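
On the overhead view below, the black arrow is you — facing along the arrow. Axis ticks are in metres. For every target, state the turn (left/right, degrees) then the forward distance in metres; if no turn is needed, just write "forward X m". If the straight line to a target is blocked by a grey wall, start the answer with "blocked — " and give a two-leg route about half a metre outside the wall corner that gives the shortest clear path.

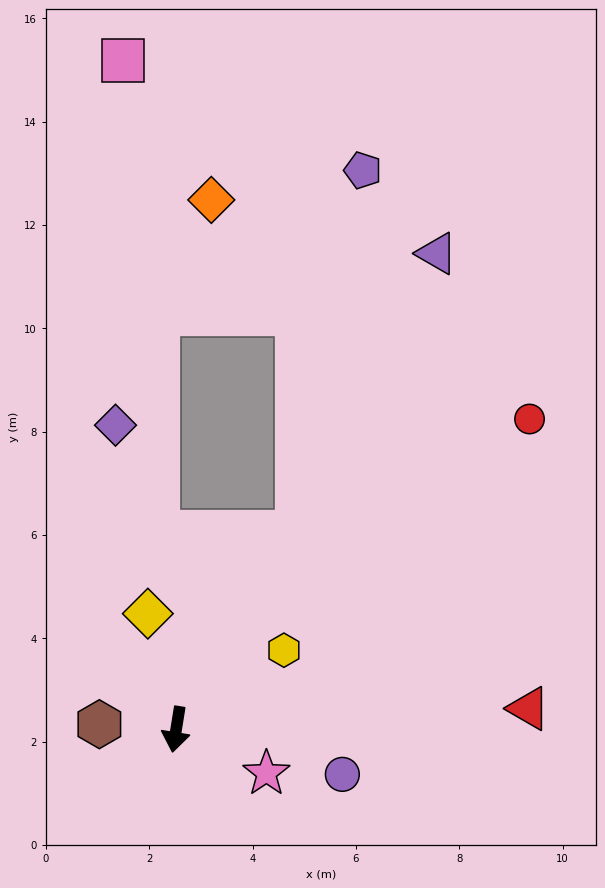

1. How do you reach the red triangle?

turn left 103°, forward 6.8 m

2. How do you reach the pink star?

turn left 73°, forward 1.9 m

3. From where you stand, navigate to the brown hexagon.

turn right 85°, forward 1.5 m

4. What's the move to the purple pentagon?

blocked — turn left 158°, forward 4.5 m, then turn left 21°, forward 7.1 m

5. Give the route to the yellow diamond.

turn right 157°, forward 2.3 m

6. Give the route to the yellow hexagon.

turn left 135°, forward 2.6 m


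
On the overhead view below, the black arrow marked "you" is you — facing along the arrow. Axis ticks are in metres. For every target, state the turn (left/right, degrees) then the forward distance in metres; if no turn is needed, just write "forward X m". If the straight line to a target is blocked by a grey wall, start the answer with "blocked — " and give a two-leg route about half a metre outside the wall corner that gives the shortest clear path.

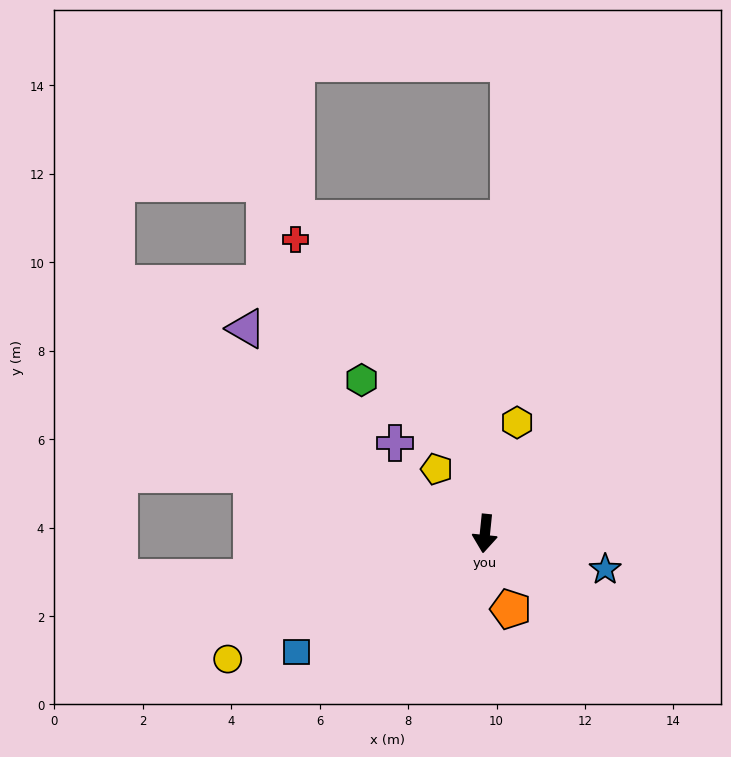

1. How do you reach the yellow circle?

turn right 58°, forward 6.5 m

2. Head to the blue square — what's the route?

turn right 52°, forward 5.0 m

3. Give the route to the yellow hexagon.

turn left 170°, forward 2.6 m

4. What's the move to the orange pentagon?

turn left 25°, forward 1.8 m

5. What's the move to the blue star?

turn left 79°, forward 2.8 m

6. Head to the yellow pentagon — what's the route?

turn right 137°, forward 1.8 m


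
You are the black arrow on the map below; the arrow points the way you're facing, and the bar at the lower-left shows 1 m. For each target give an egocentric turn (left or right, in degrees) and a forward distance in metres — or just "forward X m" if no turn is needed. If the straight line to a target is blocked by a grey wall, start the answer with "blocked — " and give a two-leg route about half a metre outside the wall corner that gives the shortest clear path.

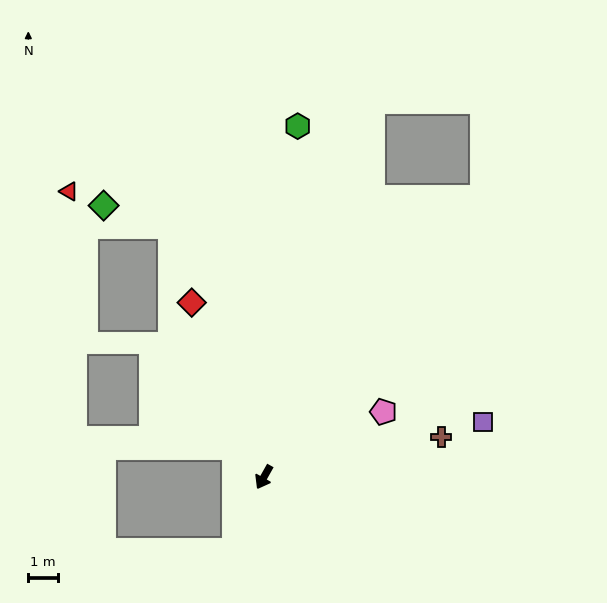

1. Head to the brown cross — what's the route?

turn left 132°, forward 6.2 m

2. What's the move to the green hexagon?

turn right 156°, forward 12.0 m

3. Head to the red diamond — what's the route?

turn right 128°, forward 6.4 m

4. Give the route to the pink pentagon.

turn left 148°, forward 4.6 m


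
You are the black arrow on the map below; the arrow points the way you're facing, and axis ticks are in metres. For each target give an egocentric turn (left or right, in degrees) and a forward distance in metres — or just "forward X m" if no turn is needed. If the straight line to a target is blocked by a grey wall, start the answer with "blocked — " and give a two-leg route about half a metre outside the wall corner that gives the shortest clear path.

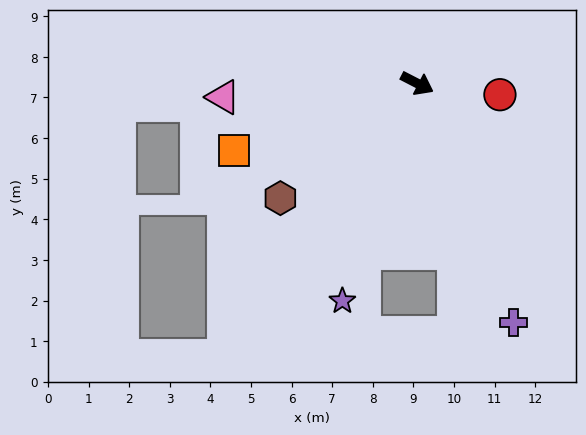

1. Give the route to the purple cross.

turn right 41°, forward 6.3 m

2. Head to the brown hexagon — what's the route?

turn right 113°, forward 4.4 m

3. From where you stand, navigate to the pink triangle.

turn right 149°, forward 4.8 m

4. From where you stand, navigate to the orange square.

turn right 133°, forward 4.8 m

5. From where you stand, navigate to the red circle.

turn left 19°, forward 2.1 m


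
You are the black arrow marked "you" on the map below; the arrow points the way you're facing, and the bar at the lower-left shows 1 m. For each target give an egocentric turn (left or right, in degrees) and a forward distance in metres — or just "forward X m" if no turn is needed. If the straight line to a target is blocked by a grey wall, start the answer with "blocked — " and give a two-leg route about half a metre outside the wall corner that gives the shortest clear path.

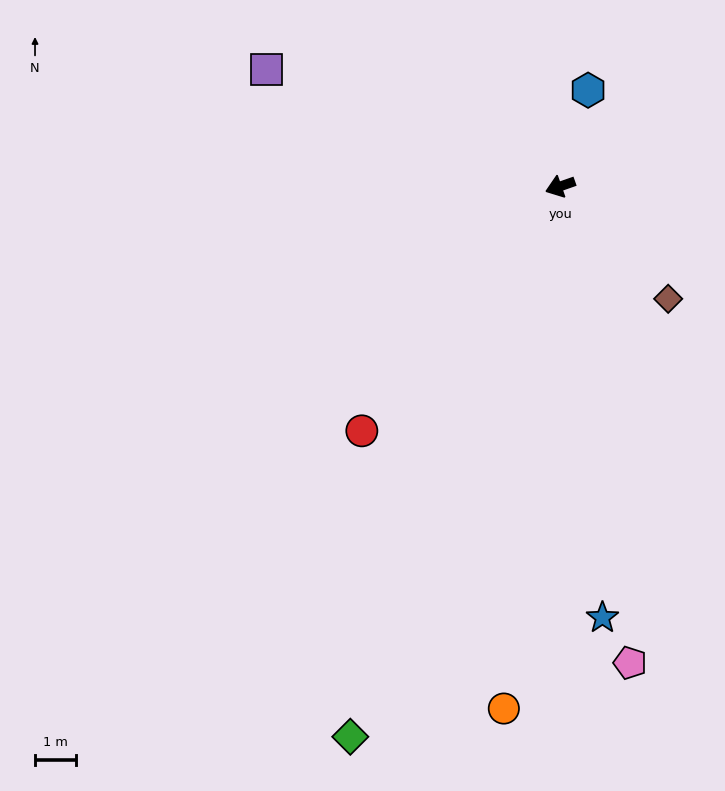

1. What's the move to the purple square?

turn right 41°, forward 7.7 m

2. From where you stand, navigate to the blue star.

turn left 76°, forward 10.5 m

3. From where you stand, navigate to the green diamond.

turn left 50°, forward 14.3 m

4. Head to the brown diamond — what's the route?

turn left 114°, forward 3.8 m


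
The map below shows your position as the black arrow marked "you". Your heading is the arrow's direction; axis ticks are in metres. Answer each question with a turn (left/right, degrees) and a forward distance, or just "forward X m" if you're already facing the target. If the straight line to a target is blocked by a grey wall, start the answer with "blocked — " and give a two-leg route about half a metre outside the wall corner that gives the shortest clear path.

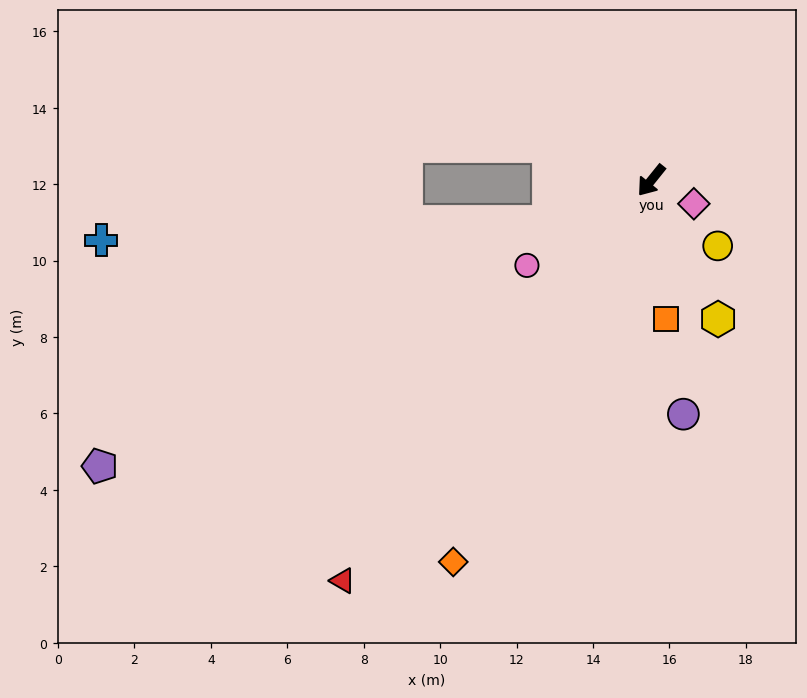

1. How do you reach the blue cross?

blocked — turn right 30°, forward 2.9 m, then turn right 19°, forward 11.7 m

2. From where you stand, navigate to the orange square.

turn left 45°, forward 3.6 m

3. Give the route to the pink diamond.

turn left 100°, forward 1.3 m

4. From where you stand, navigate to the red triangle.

forward 13.2 m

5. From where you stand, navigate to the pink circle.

turn right 17°, forward 3.9 m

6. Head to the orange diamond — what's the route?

turn left 11°, forward 11.2 m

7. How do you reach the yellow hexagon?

turn left 65°, forward 4.0 m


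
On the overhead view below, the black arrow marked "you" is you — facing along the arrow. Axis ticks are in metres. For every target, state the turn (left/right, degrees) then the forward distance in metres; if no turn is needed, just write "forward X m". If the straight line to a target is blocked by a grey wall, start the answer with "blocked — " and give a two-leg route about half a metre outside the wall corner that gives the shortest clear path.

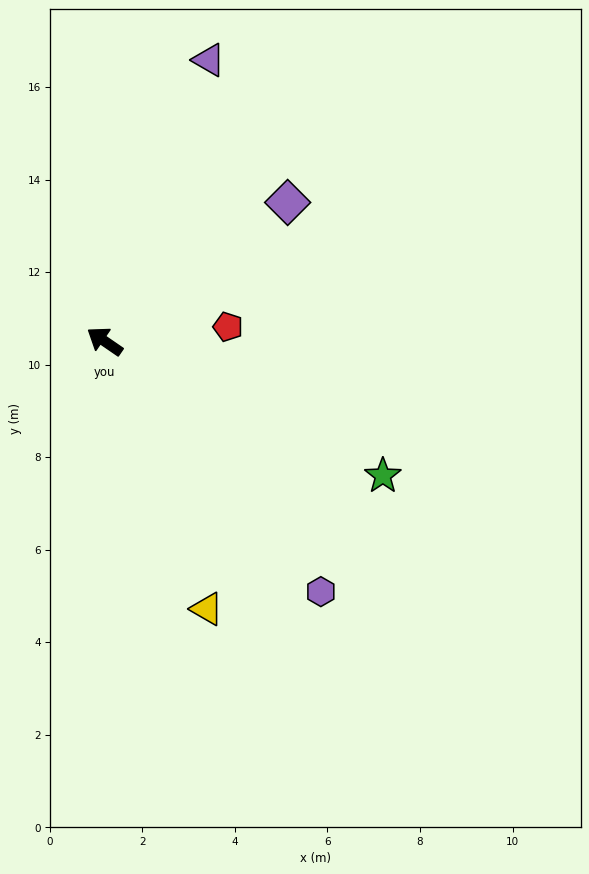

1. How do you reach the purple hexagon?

turn left 165°, forward 7.1 m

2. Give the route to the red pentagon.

turn right 139°, forward 2.7 m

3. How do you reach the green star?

turn right 171°, forward 6.7 m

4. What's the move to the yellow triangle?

turn left 145°, forward 6.2 m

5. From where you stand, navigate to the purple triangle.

turn right 76°, forward 6.5 m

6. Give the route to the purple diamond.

turn right 108°, forward 5.0 m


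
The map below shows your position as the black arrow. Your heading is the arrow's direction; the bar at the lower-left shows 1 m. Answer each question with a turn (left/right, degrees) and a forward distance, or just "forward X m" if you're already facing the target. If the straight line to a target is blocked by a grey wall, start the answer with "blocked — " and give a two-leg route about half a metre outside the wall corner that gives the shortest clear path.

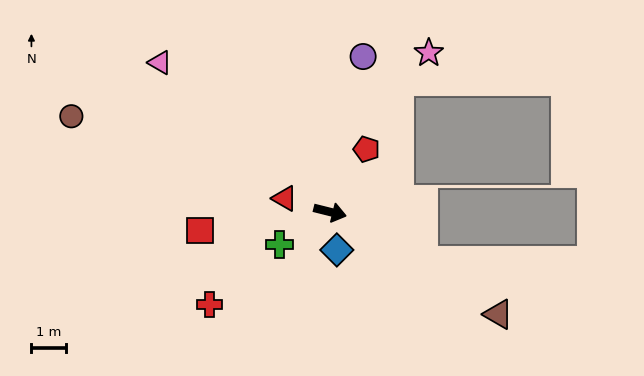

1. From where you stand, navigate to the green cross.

turn right 133°, forward 1.7 m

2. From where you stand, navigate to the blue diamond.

turn right 66°, forward 1.1 m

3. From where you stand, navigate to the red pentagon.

turn left 74°, forward 2.1 m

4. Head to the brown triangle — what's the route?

turn right 17°, forward 5.6 m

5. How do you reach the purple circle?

turn left 92°, forward 4.5 m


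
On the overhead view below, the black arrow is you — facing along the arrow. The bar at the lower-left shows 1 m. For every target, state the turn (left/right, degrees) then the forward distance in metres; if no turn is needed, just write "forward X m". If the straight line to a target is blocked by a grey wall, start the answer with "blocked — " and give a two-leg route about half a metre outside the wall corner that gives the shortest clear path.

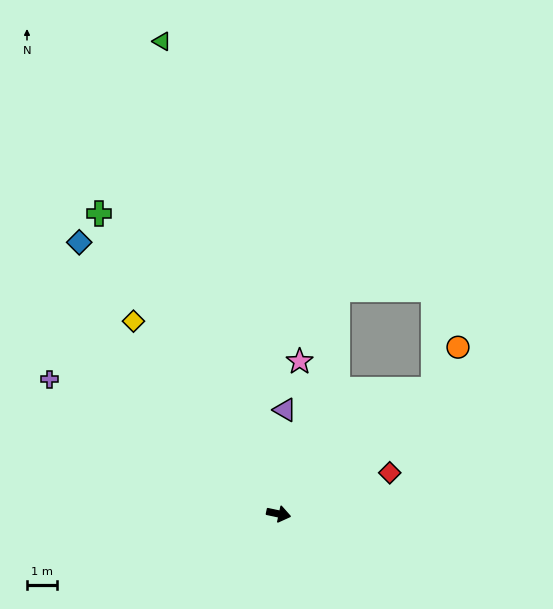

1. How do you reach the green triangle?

turn left 116°, forward 16.4 m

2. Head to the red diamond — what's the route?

turn left 32°, forward 4.0 m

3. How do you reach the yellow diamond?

turn left 139°, forward 8.1 m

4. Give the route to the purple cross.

turn left 162°, forward 9.0 m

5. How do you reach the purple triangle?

turn left 99°, forward 3.5 m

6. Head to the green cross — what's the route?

turn left 133°, forward 11.8 m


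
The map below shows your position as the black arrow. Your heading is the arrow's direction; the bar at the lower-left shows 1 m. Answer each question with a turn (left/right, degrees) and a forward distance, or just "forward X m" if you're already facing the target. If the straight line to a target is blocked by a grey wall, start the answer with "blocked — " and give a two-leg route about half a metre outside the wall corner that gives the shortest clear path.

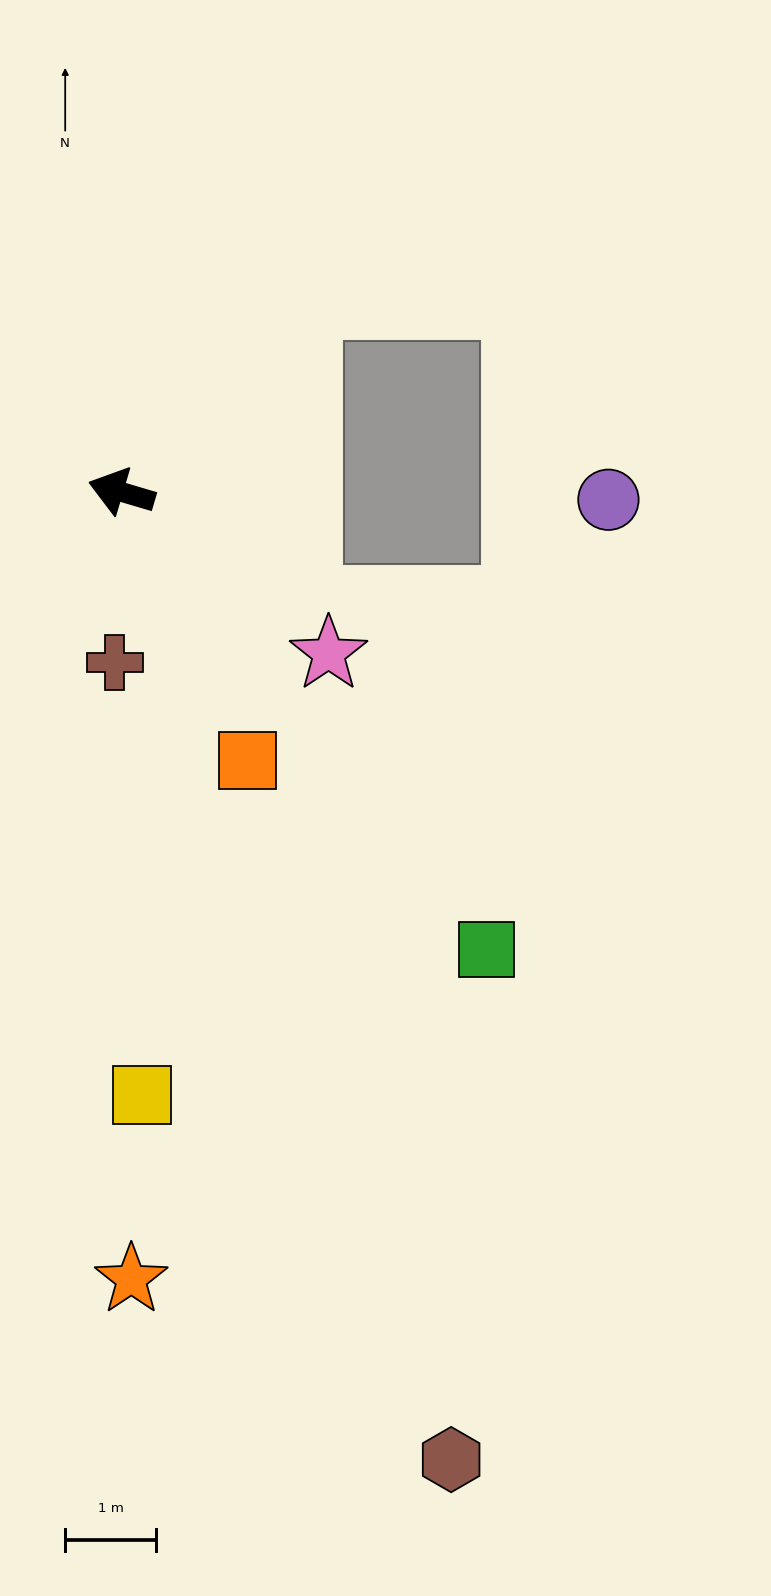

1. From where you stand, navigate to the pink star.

turn left 158°, forward 2.9 m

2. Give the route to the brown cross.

turn left 104°, forward 1.9 m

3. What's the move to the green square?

turn left 145°, forward 6.4 m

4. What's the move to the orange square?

turn left 132°, forward 3.3 m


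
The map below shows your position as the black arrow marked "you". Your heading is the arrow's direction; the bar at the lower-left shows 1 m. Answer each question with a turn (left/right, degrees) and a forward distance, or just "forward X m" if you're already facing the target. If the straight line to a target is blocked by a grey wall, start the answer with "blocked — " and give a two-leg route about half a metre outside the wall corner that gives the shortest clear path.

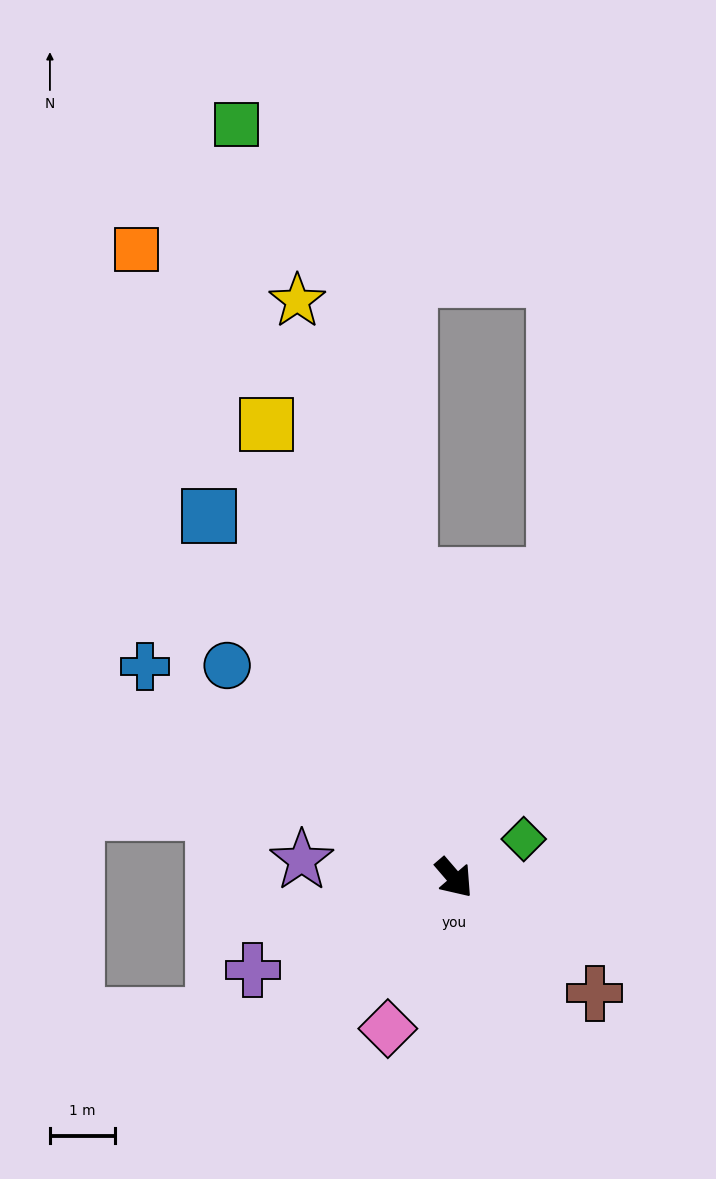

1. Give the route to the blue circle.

turn right 174°, forward 4.8 m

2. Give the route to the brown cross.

turn left 10°, forward 2.8 m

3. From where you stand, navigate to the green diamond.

turn left 78°, forward 1.2 m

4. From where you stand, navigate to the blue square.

turn left 173°, forward 6.7 m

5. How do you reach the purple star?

turn right 137°, forward 2.4 m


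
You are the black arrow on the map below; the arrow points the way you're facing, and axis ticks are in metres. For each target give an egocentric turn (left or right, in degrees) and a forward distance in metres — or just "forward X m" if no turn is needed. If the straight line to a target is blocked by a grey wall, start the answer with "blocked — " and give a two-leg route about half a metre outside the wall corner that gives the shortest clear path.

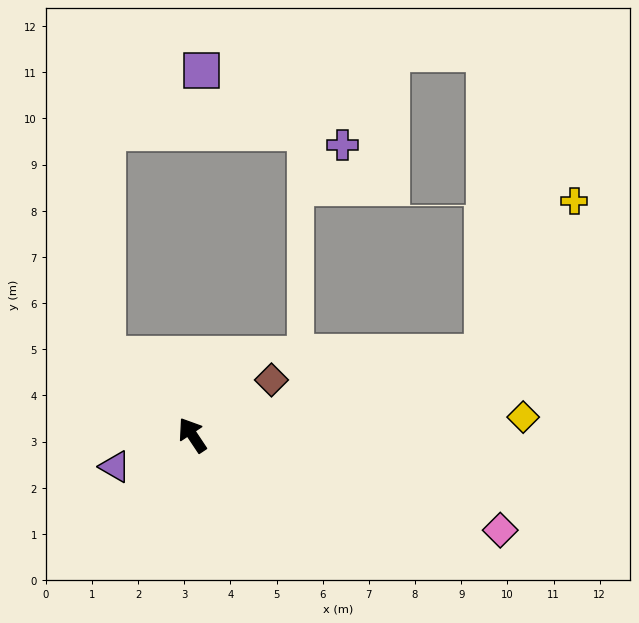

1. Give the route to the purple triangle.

turn left 79°, forward 1.8 m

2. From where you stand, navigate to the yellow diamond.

turn right 121°, forward 7.2 m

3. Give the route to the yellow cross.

blocked — turn right 108°, forward 6.6 m, then turn left 44°, forward 3.8 m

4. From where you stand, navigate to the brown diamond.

turn right 89°, forward 2.1 m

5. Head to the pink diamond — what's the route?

turn right 141°, forward 7.0 m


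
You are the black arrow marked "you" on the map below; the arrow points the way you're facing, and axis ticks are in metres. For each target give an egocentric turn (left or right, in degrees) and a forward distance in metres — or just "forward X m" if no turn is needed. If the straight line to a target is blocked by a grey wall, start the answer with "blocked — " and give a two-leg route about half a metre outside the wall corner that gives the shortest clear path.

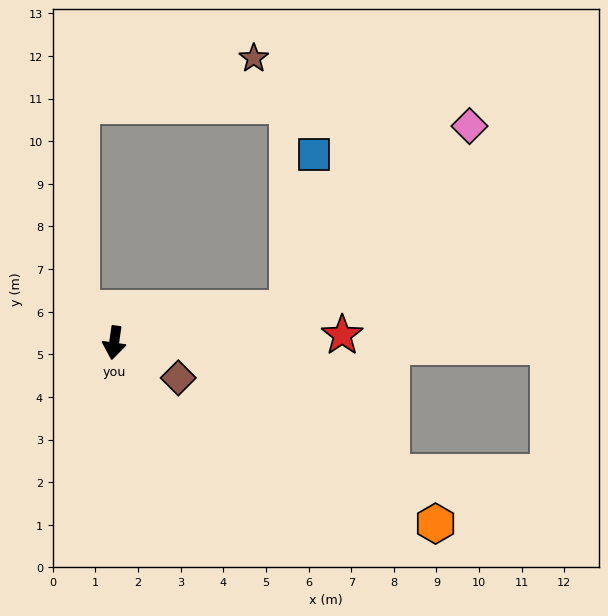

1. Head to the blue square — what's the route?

blocked — turn left 109°, forward 4.1 m, then turn left 69°, forward 3.7 m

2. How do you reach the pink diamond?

blocked — turn left 109°, forward 4.1 m, then turn left 34°, forward 6.0 m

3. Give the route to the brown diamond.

turn left 69°, forward 1.7 m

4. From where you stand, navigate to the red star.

turn left 100°, forward 5.4 m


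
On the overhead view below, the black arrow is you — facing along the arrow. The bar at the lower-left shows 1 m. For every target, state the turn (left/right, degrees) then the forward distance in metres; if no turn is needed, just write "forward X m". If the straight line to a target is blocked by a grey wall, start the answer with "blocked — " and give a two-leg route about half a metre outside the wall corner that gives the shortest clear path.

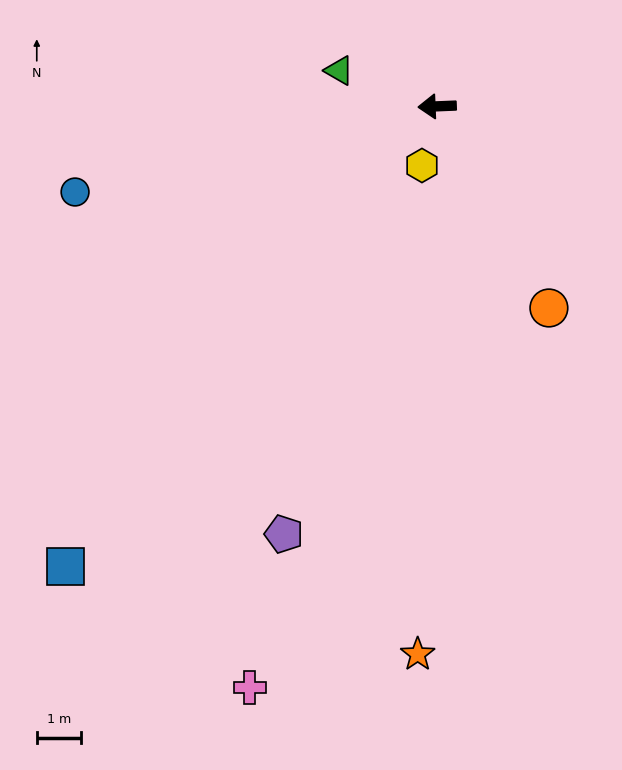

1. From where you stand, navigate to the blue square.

turn left 49°, forward 13.3 m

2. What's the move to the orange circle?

turn left 117°, forward 5.2 m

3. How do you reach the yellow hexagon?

turn left 73°, forward 1.4 m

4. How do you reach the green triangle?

turn right 22°, forward 2.3 m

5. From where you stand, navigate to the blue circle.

turn left 11°, forward 8.4 m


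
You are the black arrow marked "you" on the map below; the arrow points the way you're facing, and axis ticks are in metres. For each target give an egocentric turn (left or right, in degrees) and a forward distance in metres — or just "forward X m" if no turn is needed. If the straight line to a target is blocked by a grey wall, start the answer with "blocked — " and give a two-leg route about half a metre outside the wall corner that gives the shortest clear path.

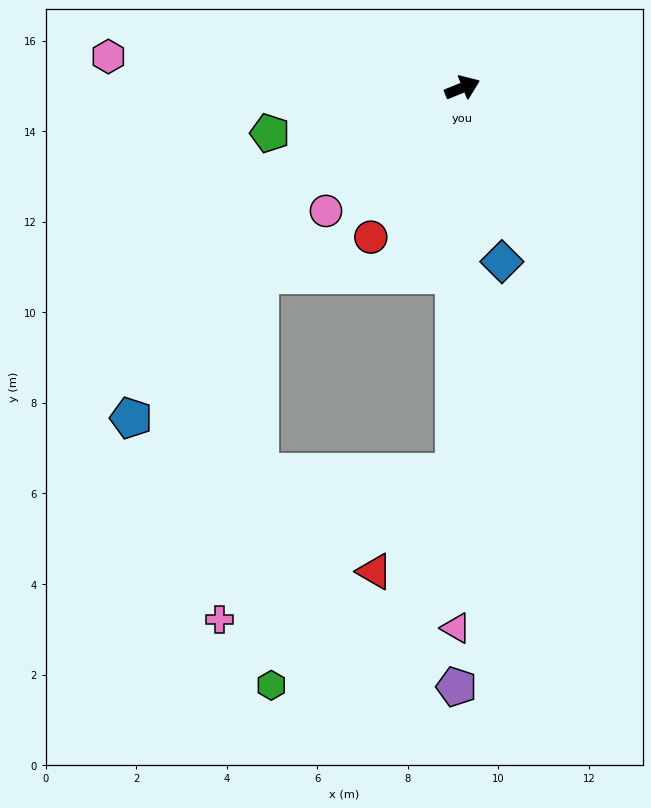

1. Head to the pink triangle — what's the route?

turn right 113°, forward 11.9 m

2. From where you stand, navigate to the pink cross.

blocked — turn right 113°, forward 8.5 m, then turn right 57°, forward 6.1 m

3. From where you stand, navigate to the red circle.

turn right 144°, forward 3.9 m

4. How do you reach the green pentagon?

turn left 171°, forward 4.4 m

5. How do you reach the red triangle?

blocked — turn right 113°, forward 8.5 m, then turn right 38°, forward 2.8 m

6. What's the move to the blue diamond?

turn right 99°, forward 3.9 m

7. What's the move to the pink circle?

turn right 160°, forward 4.1 m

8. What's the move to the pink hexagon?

turn left 153°, forward 7.9 m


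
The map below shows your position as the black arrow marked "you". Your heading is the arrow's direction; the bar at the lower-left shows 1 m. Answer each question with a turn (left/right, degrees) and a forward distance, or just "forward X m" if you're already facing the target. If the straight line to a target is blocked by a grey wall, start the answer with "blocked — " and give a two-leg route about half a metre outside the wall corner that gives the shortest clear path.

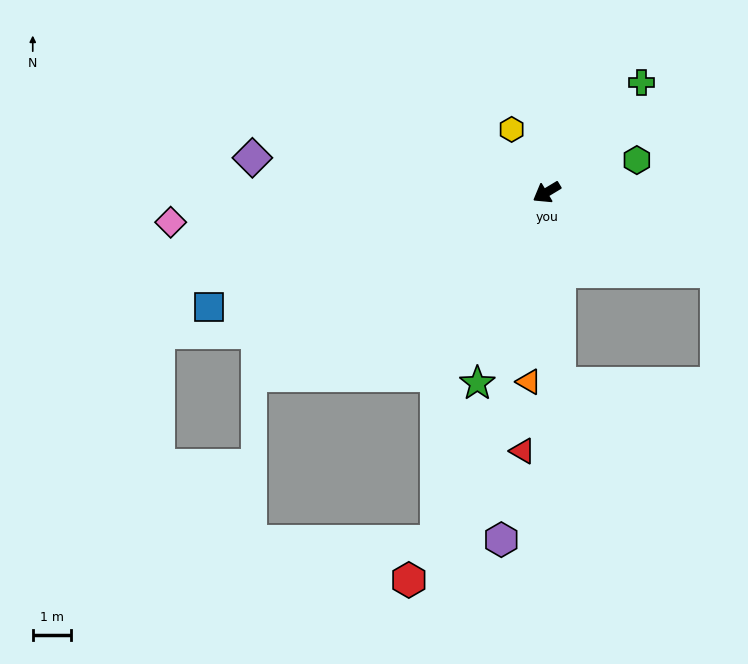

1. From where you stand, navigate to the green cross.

turn right 162°, forward 3.8 m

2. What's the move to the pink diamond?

turn right 27°, forward 10.0 m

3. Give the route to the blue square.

turn right 12°, forward 9.4 m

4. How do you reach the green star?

turn left 39°, forward 5.4 m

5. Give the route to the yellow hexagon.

turn right 92°, forward 1.9 m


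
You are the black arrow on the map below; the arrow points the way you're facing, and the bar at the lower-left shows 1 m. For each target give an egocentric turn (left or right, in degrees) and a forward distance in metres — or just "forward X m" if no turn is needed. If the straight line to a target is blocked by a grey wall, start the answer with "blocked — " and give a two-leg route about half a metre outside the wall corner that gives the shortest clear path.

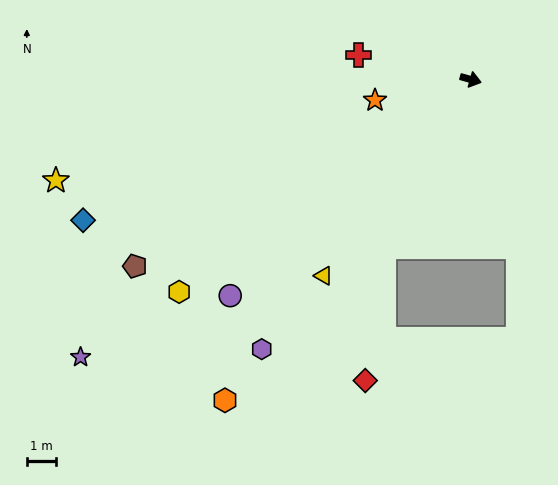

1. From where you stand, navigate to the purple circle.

turn right 122°, forward 11.1 m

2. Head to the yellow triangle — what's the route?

turn right 111°, forward 8.5 m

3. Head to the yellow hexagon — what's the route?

turn right 128°, forward 12.4 m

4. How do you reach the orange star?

turn right 152°, forward 3.4 m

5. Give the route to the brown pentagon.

turn right 135°, forward 13.2 m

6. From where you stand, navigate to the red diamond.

blocked — turn right 102°, forward 6.5 m, then turn left 20°, forward 4.7 m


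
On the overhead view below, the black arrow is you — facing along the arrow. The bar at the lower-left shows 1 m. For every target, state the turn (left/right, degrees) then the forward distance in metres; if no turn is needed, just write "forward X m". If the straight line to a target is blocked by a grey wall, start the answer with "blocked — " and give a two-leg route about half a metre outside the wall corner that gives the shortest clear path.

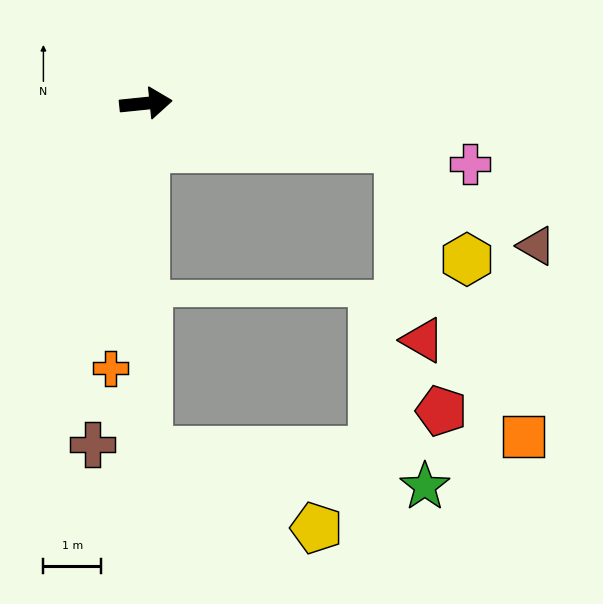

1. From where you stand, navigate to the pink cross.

turn right 16°, forward 5.7 m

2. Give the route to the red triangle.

blocked — turn right 16°, forward 4.5 m, then turn right 73°, forward 3.4 m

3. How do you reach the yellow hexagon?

blocked — turn right 16°, forward 4.5 m, then turn right 49°, forward 2.3 m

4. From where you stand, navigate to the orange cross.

turn right 103°, forward 4.6 m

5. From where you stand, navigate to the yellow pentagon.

blocked — turn right 95°, forward 6.0 m, then turn left 65°, forward 3.2 m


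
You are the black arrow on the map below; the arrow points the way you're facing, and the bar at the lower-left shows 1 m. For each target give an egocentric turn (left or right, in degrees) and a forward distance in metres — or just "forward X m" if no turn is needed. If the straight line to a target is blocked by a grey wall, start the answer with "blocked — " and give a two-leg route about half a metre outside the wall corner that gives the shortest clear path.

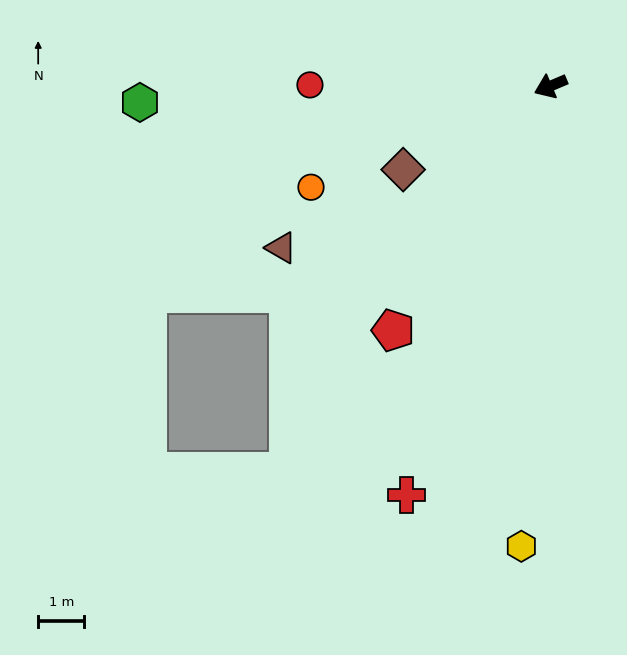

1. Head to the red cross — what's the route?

turn left 48°, forward 9.4 m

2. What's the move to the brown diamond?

turn left 7°, forward 3.7 m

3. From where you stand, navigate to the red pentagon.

turn left 34°, forward 6.3 m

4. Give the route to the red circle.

turn right 23°, forward 5.2 m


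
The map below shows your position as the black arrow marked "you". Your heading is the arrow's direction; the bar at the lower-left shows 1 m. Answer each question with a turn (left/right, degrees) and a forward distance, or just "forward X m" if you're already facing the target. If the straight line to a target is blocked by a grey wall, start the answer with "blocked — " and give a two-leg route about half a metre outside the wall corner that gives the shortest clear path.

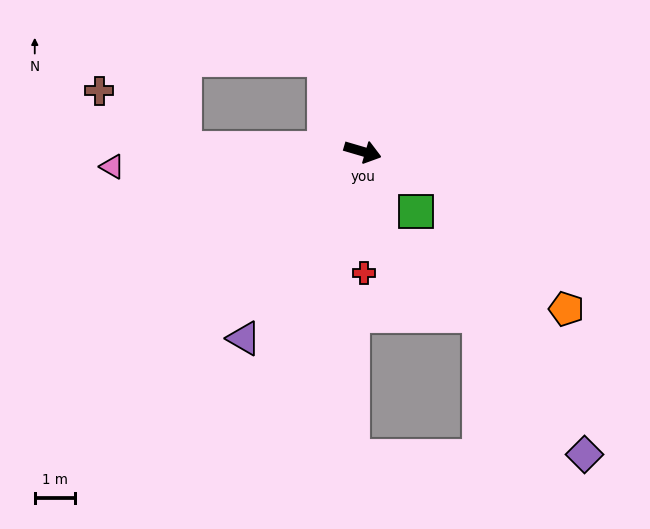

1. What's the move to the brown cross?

blocked — turn right 165°, forward 4.4 m, then turn right 32°, forward 2.6 m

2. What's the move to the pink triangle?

turn right 160°, forward 6.3 m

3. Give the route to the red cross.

turn right 73°, forward 3.0 m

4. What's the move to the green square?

turn right 32°, forward 2.0 m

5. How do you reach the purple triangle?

turn right 106°, forward 5.6 m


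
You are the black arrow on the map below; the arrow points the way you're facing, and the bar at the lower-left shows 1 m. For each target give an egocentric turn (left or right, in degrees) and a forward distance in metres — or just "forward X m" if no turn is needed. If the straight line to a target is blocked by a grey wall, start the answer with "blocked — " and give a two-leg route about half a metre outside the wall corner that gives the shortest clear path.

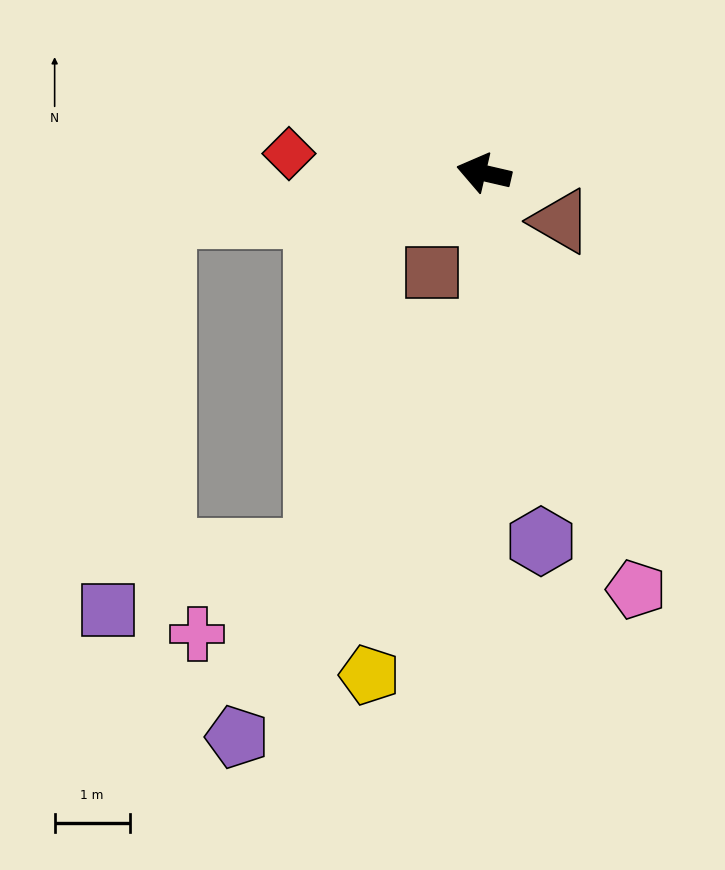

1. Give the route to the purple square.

blocked — turn left 21°, forward 4.3 m, then turn left 74°, forward 5.3 m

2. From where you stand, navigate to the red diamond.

turn left 7°, forward 2.6 m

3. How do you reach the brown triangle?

turn left 161°, forward 1.2 m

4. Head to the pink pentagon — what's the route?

turn left 123°, forward 5.9 m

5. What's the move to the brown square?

turn left 75°, forward 1.5 m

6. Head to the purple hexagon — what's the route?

turn left 112°, forward 5.0 m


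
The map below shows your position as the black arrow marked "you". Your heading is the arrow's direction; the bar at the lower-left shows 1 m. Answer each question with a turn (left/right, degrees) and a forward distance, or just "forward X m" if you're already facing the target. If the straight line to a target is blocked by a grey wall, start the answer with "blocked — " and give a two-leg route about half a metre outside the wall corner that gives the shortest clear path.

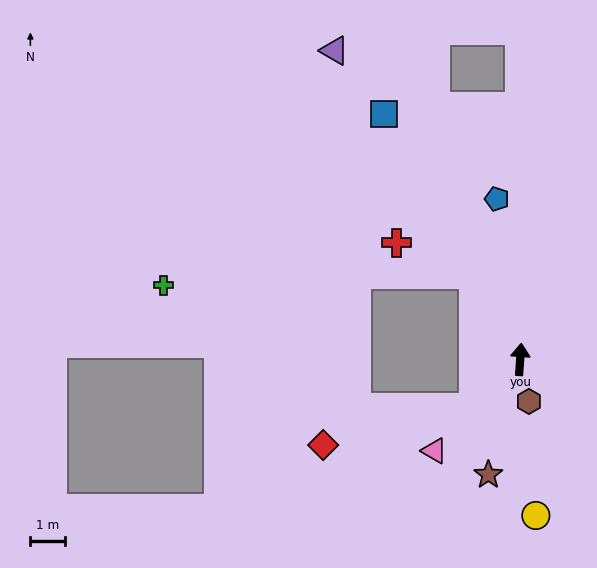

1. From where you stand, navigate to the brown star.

turn left 169°, forward 3.5 m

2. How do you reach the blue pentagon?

turn left 12°, forward 4.7 m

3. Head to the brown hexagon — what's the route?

turn right 164°, forward 1.2 m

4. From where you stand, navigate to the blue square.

turn left 33°, forward 8.1 m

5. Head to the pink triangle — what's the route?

turn left 141°, forward 3.6 m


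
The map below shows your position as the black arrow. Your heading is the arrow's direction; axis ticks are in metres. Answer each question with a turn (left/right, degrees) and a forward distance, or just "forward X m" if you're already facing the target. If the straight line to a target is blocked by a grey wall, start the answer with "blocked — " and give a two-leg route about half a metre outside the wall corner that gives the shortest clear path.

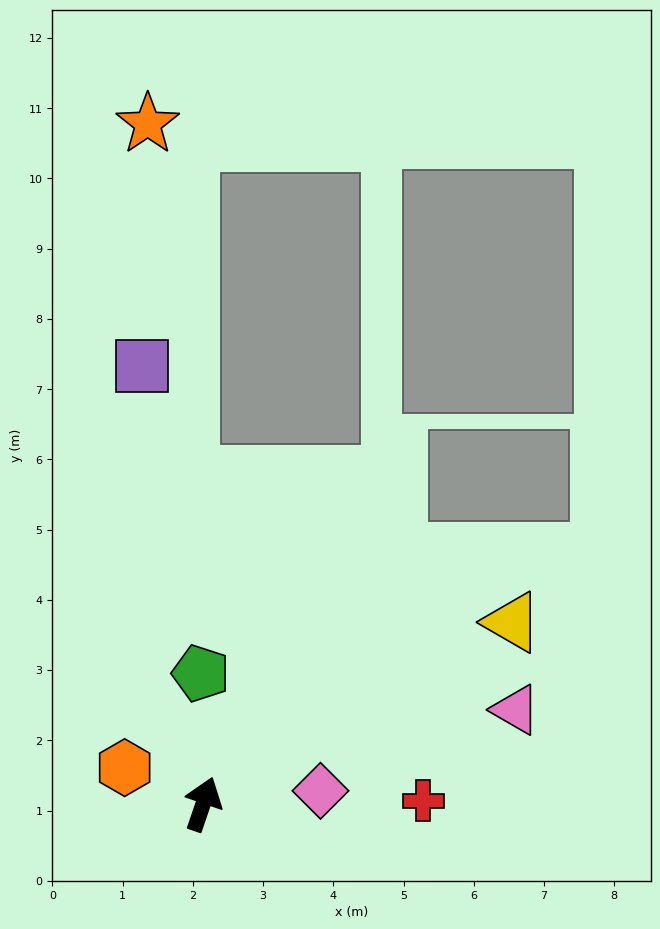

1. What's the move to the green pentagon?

turn left 20°, forward 1.9 m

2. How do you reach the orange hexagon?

turn left 84°, forward 1.2 m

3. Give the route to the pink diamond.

turn right 65°, forward 1.7 m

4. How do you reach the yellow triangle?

turn right 41°, forward 5.1 m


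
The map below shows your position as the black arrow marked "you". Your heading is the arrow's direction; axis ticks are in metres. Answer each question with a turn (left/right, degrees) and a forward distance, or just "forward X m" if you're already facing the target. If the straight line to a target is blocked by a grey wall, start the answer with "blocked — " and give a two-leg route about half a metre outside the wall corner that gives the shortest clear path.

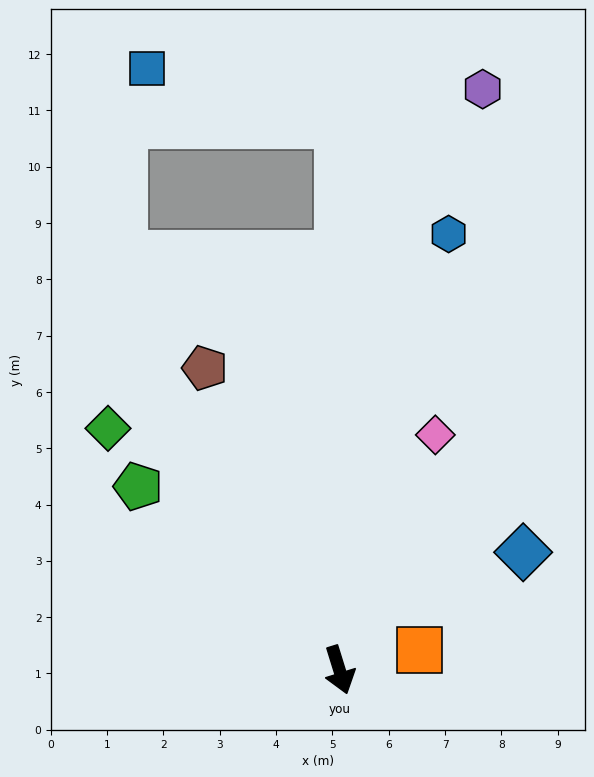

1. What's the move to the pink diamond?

turn left 141°, forward 4.5 m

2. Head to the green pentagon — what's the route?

turn right 150°, forward 4.8 m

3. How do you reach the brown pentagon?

turn right 173°, forward 5.9 m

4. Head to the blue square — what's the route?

blocked — turn left 163°, forward 9.7 m, then turn left 74°, forward 3.5 m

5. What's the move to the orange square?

turn left 87°, forward 1.5 m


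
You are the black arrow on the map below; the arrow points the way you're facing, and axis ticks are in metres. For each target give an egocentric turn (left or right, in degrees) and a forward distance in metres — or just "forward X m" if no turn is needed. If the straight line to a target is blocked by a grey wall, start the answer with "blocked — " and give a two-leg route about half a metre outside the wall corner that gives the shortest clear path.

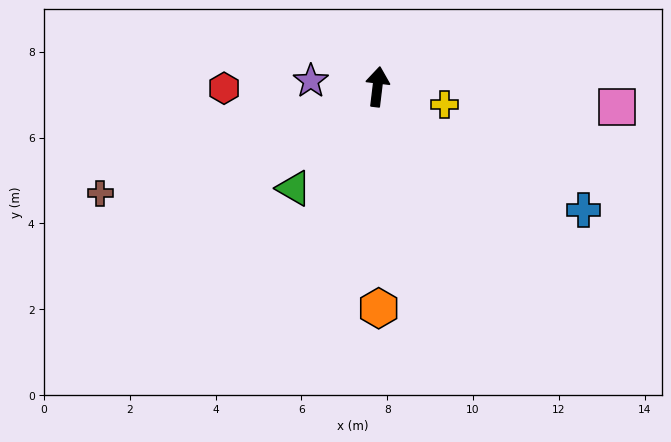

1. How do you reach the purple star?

turn left 92°, forward 1.6 m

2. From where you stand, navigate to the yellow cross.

turn right 98°, forward 1.6 m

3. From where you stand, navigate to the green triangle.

turn left 147°, forward 3.1 m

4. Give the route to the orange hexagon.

turn right 173°, forward 5.2 m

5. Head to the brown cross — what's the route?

turn left 118°, forward 6.9 m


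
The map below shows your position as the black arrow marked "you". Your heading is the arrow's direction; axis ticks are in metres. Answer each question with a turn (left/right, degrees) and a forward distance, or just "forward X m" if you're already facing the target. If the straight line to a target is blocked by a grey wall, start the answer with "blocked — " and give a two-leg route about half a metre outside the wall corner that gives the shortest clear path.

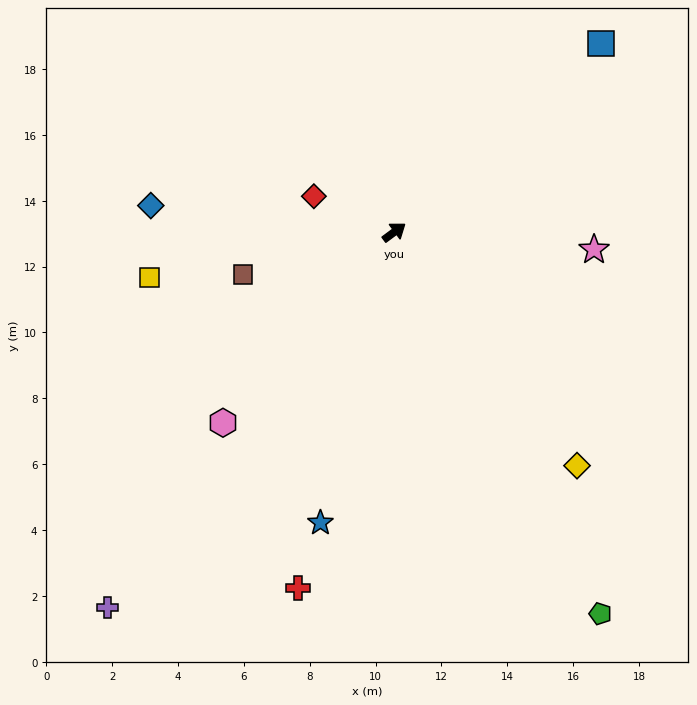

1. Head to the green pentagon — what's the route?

turn right 98°, forward 13.2 m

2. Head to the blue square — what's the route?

turn left 6°, forward 8.5 m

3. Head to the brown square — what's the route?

turn left 159°, forward 4.8 m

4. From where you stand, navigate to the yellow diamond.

turn right 89°, forward 9.0 m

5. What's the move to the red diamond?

turn left 119°, forward 2.7 m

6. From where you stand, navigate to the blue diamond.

turn left 137°, forward 7.4 m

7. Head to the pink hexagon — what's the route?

turn right 168°, forward 7.8 m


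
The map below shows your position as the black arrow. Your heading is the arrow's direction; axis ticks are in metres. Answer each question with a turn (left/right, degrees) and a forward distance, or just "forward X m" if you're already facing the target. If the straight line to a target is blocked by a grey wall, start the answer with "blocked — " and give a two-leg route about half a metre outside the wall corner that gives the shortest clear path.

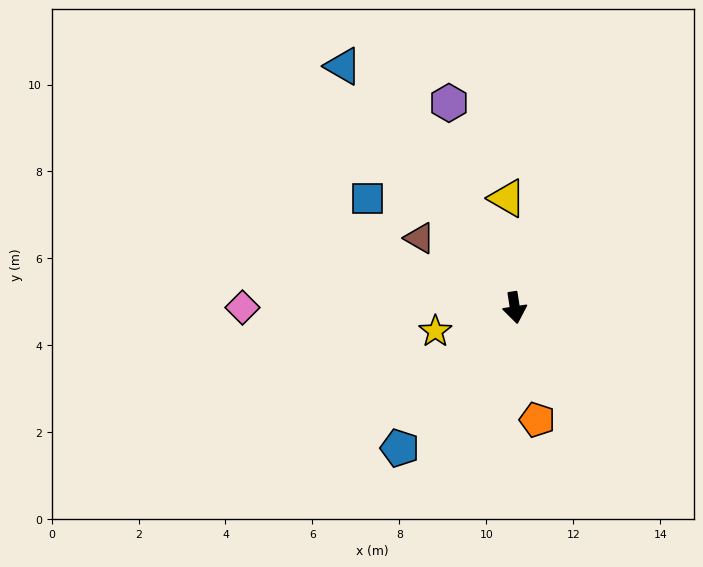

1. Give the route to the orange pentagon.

turn left 3°, forward 2.6 m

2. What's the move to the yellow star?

turn right 82°, forward 1.9 m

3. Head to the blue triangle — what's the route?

turn right 153°, forward 6.8 m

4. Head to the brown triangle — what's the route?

turn right 135°, forward 2.7 m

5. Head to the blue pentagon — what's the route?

turn right 48°, forward 4.2 m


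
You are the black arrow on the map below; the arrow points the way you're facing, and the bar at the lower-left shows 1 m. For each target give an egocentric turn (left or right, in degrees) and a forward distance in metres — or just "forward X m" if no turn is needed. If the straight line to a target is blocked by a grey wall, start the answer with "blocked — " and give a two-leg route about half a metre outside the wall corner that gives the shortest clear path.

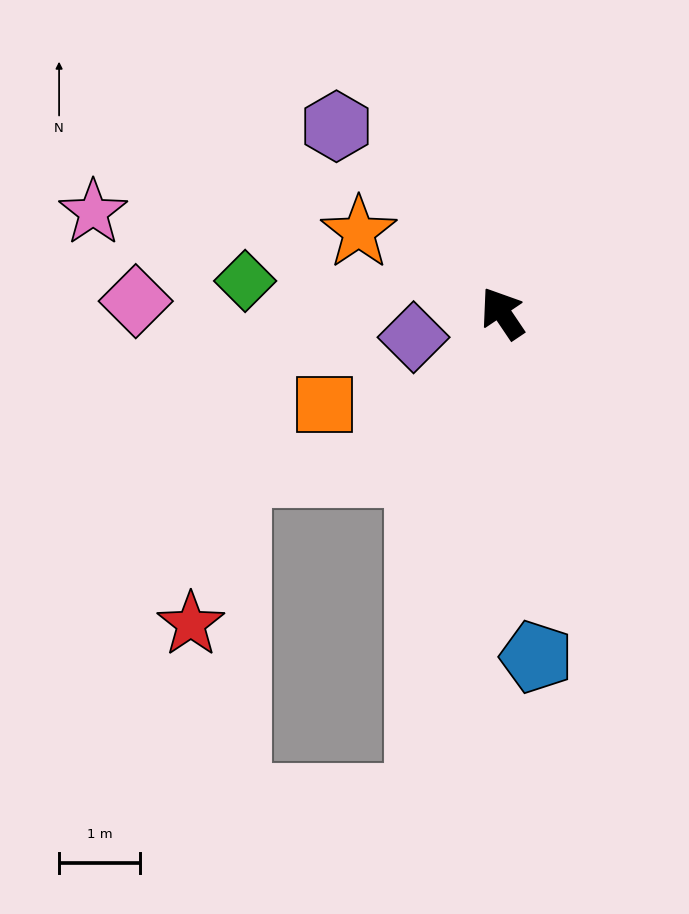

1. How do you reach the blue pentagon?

turn left 152°, forward 4.3 m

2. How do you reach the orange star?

turn left 27°, forward 2.0 m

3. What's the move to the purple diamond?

turn left 71°, forward 1.1 m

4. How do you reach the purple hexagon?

turn left 8°, forward 3.1 m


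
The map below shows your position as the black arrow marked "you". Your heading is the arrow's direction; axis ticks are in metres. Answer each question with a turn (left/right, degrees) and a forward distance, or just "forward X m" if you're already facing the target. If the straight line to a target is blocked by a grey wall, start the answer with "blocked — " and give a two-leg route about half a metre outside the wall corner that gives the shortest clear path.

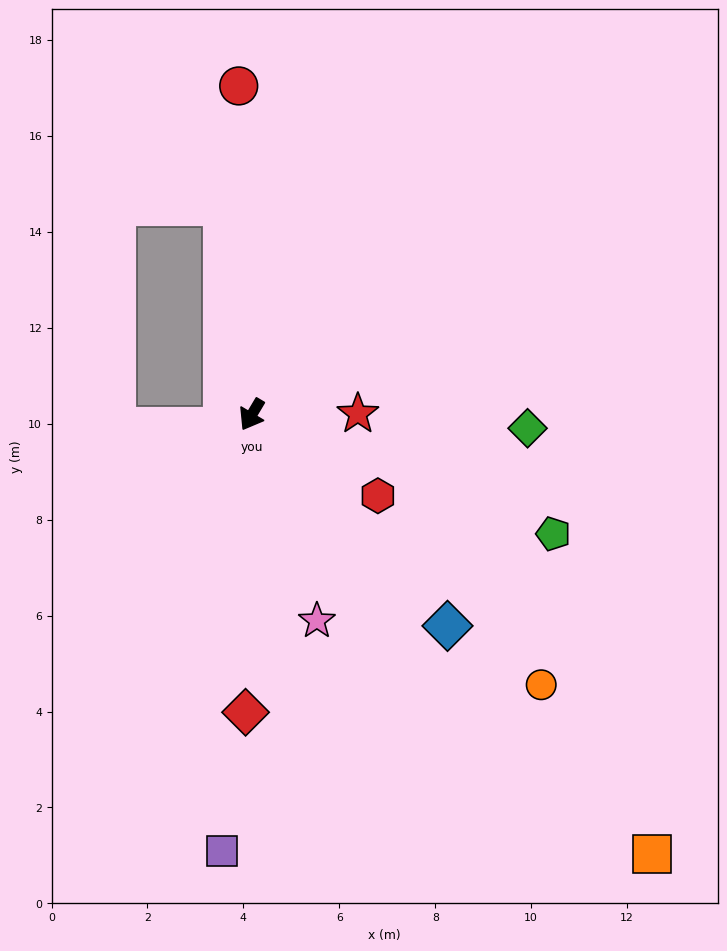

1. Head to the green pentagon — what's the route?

turn left 99°, forward 6.8 m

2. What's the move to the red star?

turn left 121°, forward 2.2 m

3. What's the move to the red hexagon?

turn left 88°, forward 3.1 m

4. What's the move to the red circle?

turn right 147°, forward 6.9 m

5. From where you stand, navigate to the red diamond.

turn left 30°, forward 6.2 m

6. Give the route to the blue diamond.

turn left 74°, forward 6.0 m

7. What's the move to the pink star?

turn left 48°, forward 4.5 m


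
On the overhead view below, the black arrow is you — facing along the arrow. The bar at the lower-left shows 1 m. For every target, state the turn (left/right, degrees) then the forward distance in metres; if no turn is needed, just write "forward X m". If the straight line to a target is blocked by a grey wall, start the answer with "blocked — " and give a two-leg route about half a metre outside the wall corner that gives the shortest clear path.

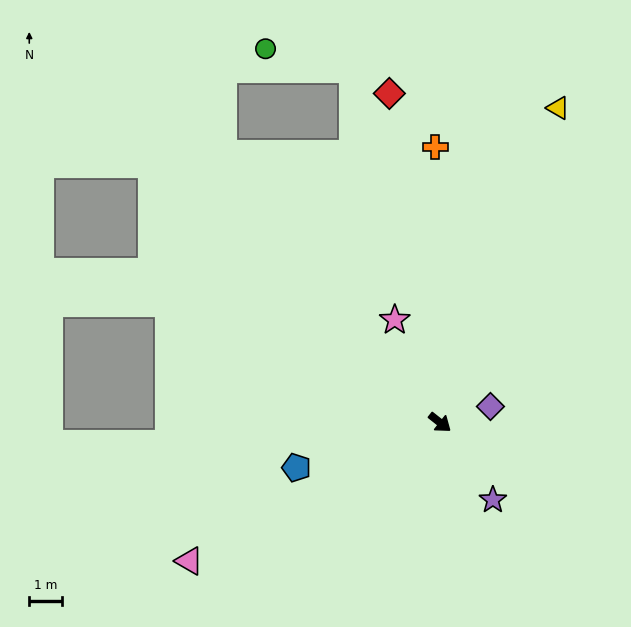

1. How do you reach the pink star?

turn left 152°, forward 3.4 m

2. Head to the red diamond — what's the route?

turn left 137°, forward 10.2 m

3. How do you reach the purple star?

turn right 17°, forward 2.9 m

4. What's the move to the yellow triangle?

turn left 108°, forward 10.3 m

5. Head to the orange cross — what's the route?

turn left 129°, forward 8.4 m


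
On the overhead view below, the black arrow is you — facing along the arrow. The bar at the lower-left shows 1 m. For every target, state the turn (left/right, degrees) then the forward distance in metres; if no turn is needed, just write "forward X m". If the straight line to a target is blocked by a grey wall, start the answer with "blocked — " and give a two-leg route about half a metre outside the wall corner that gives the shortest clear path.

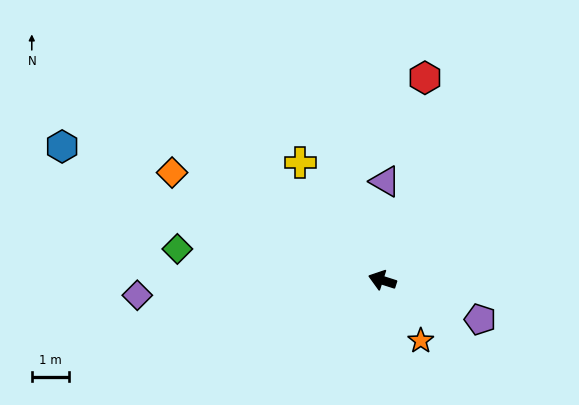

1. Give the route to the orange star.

turn left 140°, forward 1.9 m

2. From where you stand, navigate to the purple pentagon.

turn left 176°, forward 2.8 m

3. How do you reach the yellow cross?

turn right 37°, forward 3.9 m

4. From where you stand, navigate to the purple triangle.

turn right 74°, forward 2.7 m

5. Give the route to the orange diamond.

turn right 9°, forward 6.3 m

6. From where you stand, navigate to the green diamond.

turn left 9°, forward 5.6 m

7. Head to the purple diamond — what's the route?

turn left 21°, forward 6.6 m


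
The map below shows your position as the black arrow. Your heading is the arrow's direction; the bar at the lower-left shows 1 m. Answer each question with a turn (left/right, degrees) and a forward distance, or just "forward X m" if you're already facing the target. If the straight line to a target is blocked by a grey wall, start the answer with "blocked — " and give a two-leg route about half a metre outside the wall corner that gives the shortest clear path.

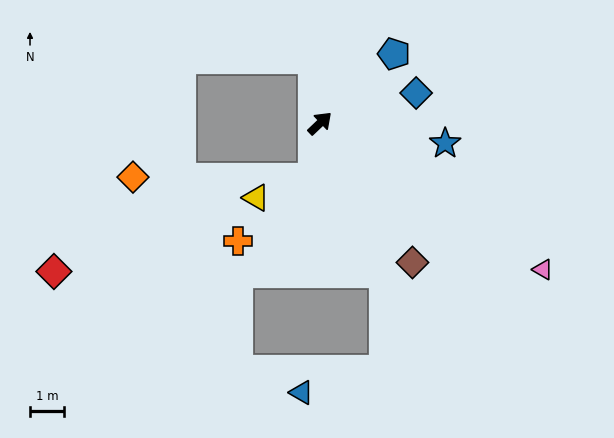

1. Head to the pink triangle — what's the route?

turn right 77°, forward 7.7 m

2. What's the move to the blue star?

turn right 53°, forward 3.7 m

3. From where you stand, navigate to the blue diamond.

turn right 26°, forward 2.9 m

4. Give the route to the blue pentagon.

forward 2.9 m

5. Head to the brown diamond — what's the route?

turn right 100°, forward 4.9 m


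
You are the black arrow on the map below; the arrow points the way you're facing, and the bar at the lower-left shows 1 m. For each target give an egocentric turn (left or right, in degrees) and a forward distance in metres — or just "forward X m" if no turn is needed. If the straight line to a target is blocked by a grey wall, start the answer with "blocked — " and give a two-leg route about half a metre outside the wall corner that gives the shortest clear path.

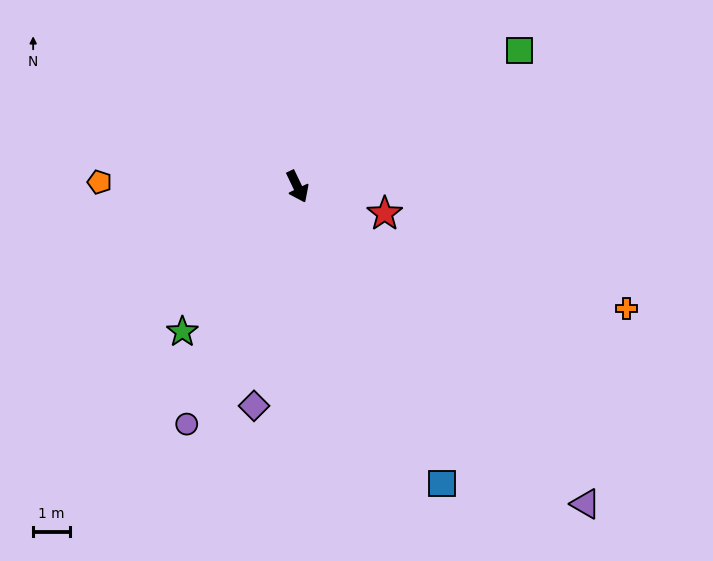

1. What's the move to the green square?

turn left 96°, forward 7.0 m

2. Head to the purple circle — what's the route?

turn right 51°, forward 7.1 m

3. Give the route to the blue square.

forward 8.9 m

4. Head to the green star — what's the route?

turn right 64°, forward 5.0 m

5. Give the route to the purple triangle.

turn left 17°, forward 11.6 m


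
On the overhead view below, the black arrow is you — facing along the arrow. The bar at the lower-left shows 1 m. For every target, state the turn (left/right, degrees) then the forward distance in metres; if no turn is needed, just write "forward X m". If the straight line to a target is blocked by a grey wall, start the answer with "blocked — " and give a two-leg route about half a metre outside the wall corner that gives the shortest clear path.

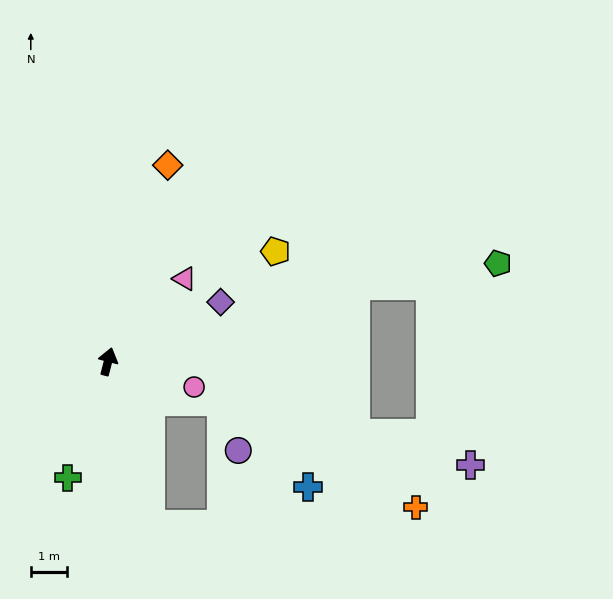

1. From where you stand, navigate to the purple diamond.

turn right 48°, forward 3.5 m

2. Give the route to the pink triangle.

turn right 28°, forward 3.1 m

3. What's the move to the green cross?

turn left 176°, forward 3.4 m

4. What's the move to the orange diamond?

turn right 2°, forward 5.7 m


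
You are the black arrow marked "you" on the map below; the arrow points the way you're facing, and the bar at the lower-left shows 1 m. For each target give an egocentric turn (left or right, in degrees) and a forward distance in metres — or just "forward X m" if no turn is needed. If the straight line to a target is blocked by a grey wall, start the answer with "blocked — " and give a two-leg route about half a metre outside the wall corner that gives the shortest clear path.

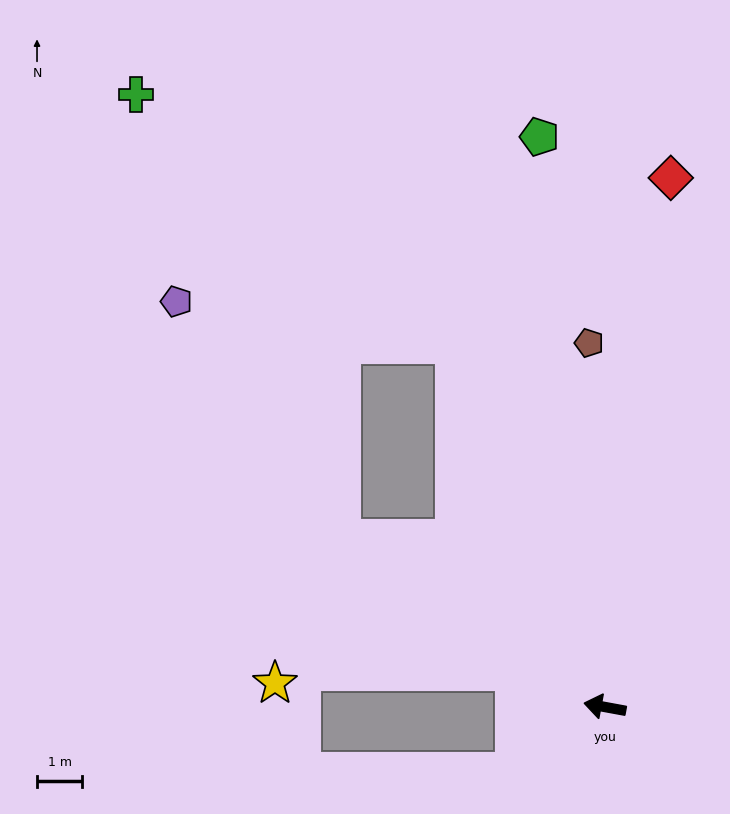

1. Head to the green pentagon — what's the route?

turn right 73°, forward 12.8 m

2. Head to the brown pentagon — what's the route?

turn right 77°, forward 8.1 m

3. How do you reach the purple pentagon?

blocked — turn right 22°, forward 6.9 m, then turn right 23°, forward 6.4 m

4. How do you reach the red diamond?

turn right 87°, forward 11.9 m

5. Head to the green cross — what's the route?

blocked — turn right 57°, forward 8.7 m, then turn left 29°, forward 9.0 m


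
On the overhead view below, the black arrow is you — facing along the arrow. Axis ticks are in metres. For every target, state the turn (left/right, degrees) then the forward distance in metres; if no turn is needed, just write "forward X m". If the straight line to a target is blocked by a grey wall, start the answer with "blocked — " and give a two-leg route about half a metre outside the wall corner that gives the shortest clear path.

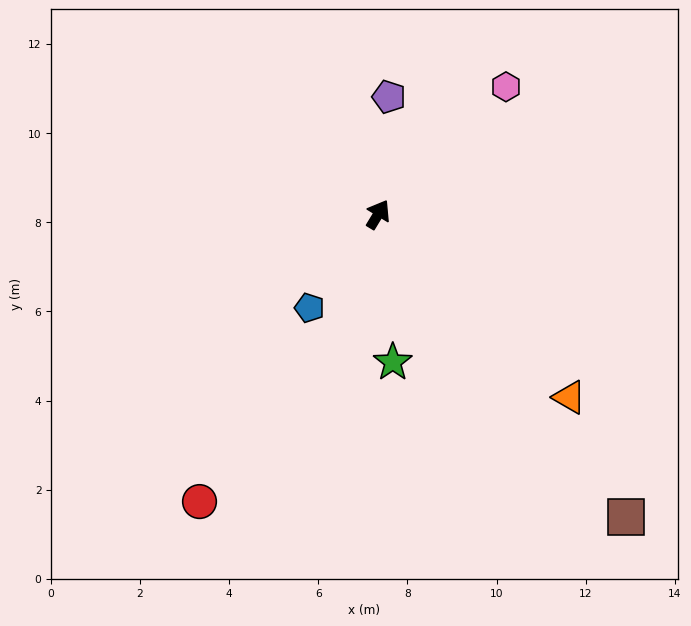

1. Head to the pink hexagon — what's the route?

turn right 14°, forward 4.0 m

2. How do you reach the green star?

turn right 143°, forward 3.3 m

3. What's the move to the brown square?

turn right 110°, forward 8.8 m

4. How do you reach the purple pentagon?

turn left 26°, forward 2.6 m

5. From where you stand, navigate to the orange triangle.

turn right 103°, forward 5.9 m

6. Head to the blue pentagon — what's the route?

turn left 175°, forward 2.6 m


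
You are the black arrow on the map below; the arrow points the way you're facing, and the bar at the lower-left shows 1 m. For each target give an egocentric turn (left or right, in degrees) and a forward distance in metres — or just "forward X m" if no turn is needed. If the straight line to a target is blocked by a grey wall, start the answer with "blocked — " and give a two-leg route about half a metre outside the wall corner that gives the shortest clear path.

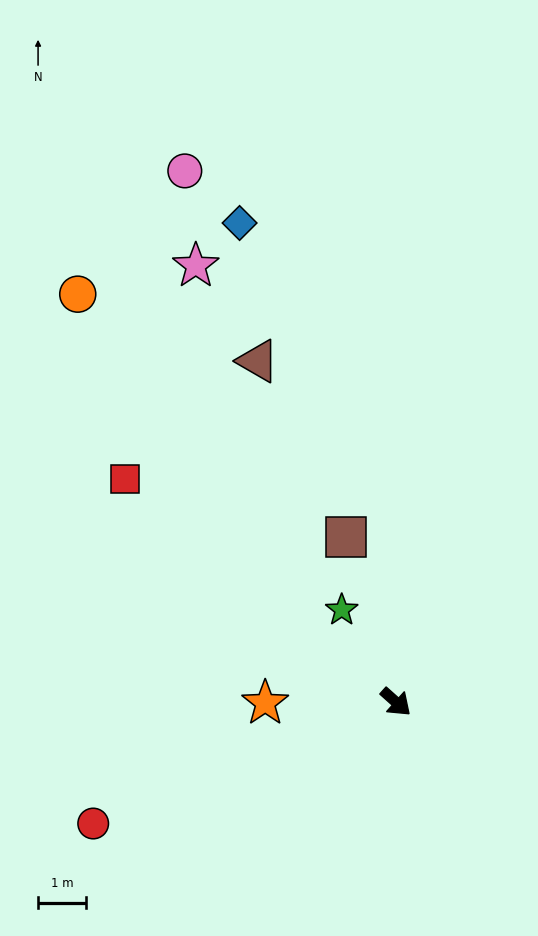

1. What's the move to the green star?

turn left 162°, forward 2.2 m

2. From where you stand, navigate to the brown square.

turn left 149°, forward 3.6 m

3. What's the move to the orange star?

turn right 138°, forward 2.7 m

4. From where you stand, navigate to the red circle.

turn right 116°, forward 6.8 m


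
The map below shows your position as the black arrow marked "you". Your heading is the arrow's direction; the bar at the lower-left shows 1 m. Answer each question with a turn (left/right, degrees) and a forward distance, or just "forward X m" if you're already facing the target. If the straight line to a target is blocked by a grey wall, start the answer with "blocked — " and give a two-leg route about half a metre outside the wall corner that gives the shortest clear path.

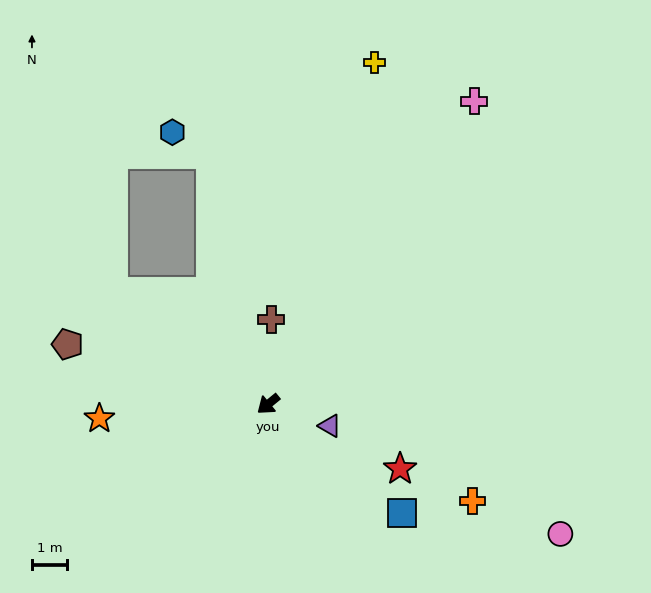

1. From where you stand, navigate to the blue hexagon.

blocked — turn right 116°, forward 7.2 m, then turn left 47°, forward 1.3 m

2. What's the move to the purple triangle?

turn left 121°, forward 1.8 m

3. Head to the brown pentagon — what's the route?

turn right 56°, forward 5.9 m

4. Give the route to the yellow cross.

turn right 147°, forward 10.1 m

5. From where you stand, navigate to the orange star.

turn right 34°, forward 4.8 m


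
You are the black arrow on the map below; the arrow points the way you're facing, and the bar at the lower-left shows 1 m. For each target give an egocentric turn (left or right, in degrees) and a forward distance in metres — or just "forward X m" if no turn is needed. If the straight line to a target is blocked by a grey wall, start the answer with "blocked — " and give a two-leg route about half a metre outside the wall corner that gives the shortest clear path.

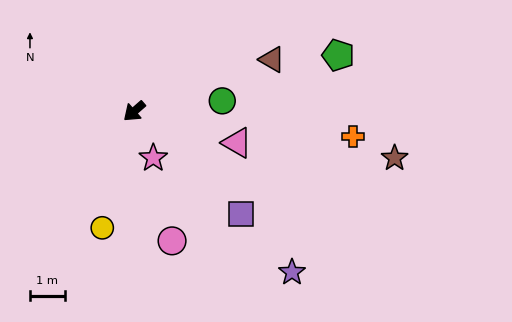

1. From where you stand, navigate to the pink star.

turn left 71°, forward 1.5 m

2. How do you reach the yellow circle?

turn left 34°, forward 3.5 m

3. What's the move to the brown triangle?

turn left 159°, forward 4.2 m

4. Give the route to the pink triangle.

turn left 122°, forward 3.1 m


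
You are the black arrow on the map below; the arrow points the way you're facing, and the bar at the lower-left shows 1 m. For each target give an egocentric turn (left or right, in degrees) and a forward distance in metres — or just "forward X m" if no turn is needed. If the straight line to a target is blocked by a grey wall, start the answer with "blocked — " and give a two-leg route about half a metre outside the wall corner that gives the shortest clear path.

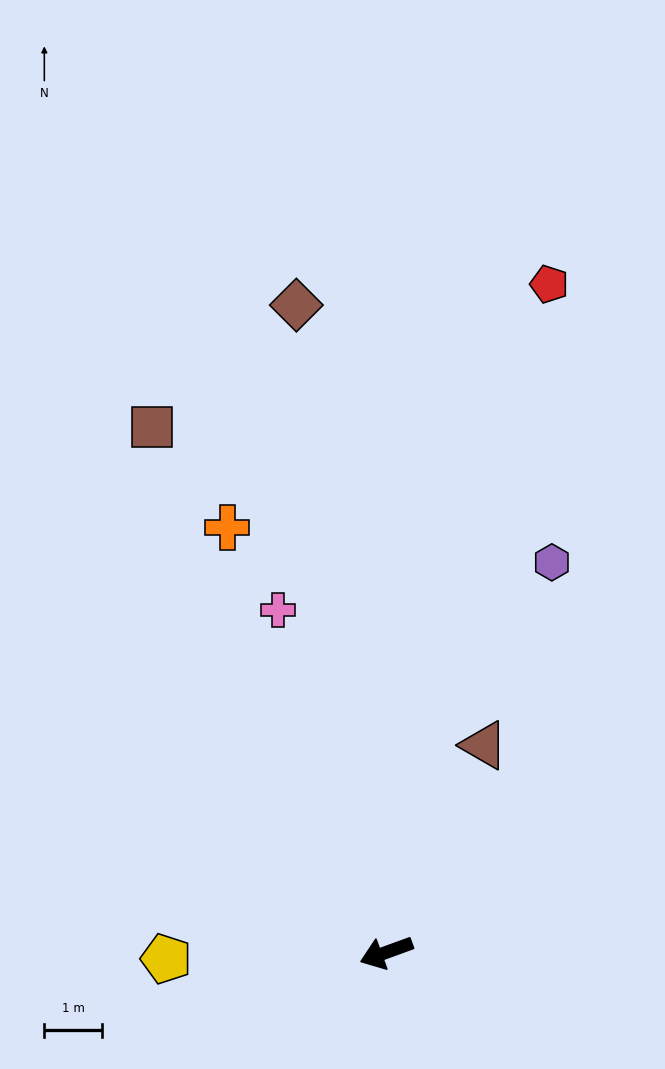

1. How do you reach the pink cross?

turn right 92°, forward 6.2 m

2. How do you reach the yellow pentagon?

turn right 18°, forward 3.8 m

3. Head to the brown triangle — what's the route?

turn right 135°, forward 3.9 m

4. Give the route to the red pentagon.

turn right 124°, forward 11.8 m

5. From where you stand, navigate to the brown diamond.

turn right 102°, forward 11.2 m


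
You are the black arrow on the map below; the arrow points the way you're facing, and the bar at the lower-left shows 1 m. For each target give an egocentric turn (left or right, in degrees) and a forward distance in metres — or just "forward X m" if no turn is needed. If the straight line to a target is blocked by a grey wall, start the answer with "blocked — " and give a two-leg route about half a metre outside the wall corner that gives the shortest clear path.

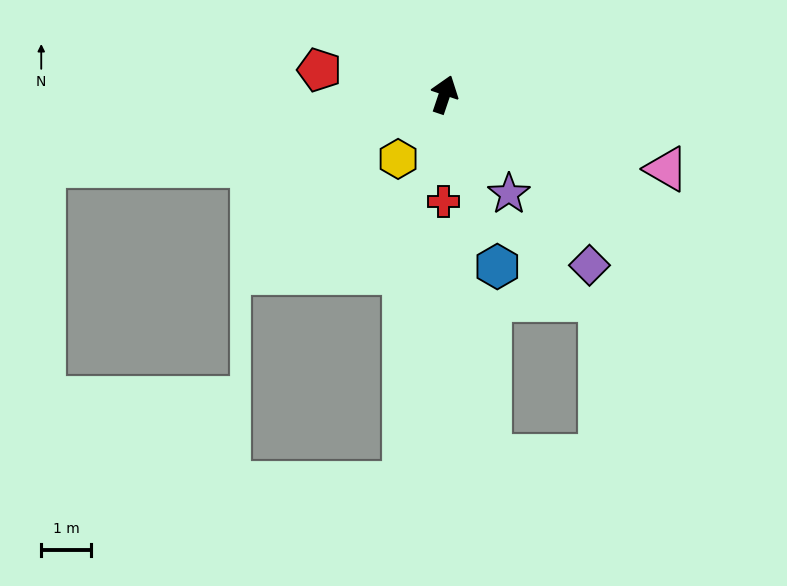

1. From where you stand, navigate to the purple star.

turn right 128°, forward 2.4 m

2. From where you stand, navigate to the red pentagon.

turn left 98°, forward 2.5 m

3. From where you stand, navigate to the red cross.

turn right 162°, forward 2.1 m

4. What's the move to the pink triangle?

turn right 90°, forward 4.7 m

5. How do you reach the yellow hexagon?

turn left 163°, forward 1.6 m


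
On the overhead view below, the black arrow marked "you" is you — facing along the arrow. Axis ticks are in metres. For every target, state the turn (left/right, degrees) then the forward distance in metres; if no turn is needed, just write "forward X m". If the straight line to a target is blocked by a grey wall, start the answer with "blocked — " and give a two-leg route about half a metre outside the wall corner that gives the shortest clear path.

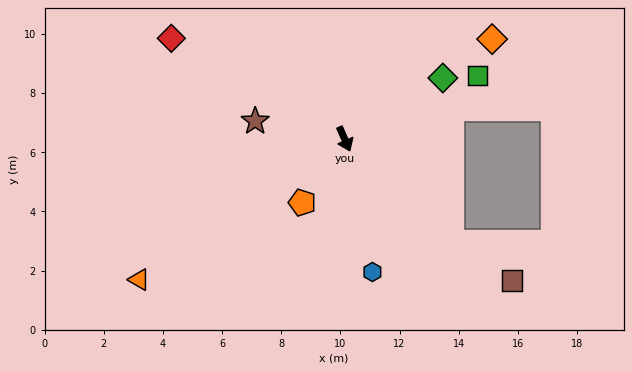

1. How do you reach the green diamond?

turn left 98°, forward 3.9 m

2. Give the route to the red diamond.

turn right 144°, forward 6.8 m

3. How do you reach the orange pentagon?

turn right 57°, forward 2.6 m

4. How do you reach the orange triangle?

turn right 79°, forward 8.4 m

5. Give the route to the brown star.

turn right 125°, forward 3.1 m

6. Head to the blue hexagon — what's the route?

turn right 12°, forward 4.6 m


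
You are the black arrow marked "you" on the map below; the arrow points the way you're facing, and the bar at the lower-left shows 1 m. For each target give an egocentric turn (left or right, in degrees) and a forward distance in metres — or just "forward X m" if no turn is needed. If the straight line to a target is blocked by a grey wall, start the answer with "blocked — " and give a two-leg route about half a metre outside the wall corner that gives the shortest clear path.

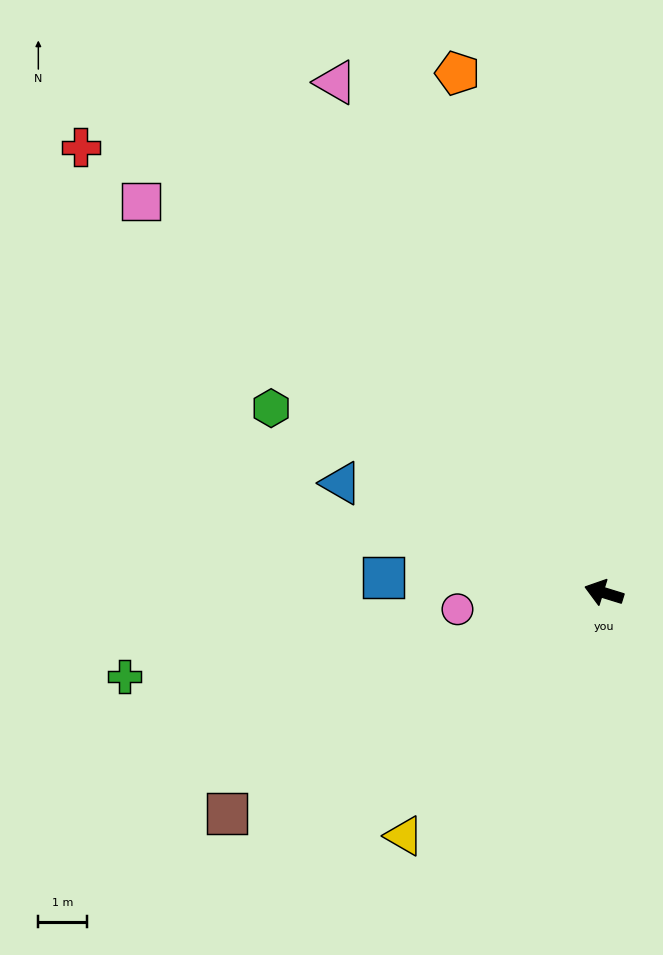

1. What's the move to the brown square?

turn left 47°, forward 8.9 m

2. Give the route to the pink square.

turn right 23°, forward 12.4 m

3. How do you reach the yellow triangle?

turn left 68°, forward 6.4 m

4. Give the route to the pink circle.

turn left 24°, forward 3.0 m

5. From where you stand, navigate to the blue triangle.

turn right 6°, forward 5.8 m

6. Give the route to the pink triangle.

turn right 45°, forward 11.8 m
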